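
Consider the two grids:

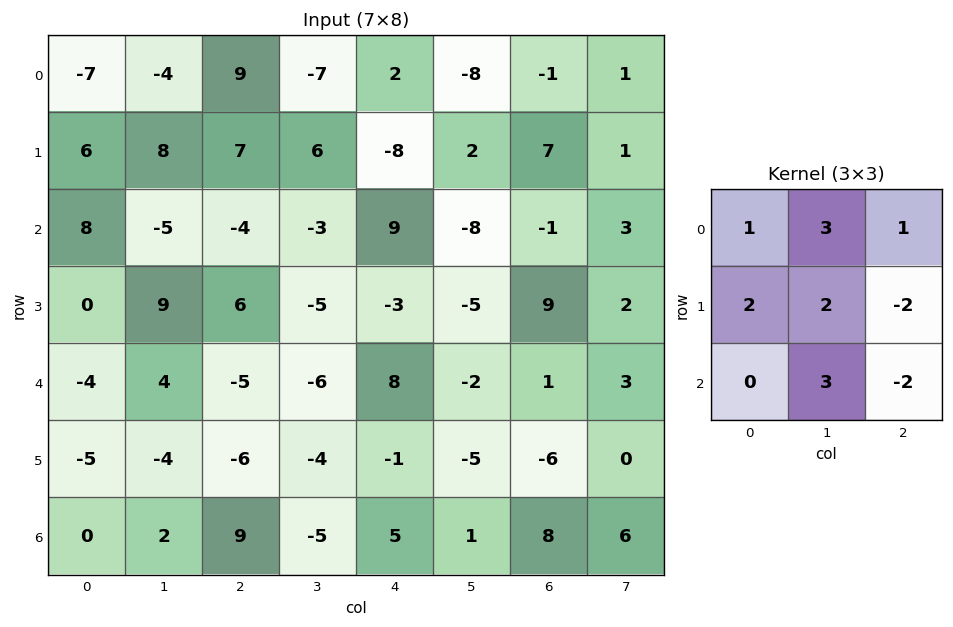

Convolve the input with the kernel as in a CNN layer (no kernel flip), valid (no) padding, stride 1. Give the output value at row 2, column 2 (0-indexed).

The receptive field on the input at this output position is [-4 -3 9 / 6 -5 -3 / -5 -6 8]. Elementwise product with the kernel and sum: -4·1 + -3·3 + 9·1 + 6·2 + -5·2 + -3·-2 + -6·3 + 8·-2.

-30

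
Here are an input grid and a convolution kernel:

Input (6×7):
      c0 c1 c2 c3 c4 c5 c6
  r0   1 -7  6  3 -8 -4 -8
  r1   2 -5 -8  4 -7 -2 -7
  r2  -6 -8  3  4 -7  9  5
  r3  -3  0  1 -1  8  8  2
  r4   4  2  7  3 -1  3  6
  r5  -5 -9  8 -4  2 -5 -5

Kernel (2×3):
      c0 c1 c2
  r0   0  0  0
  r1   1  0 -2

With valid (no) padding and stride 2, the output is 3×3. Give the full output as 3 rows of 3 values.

Output[0,0]: The receptive field on the input at this output position is [1 -7 6 / 2 -5 -8]. Elementwise product with the kernel and sum: 2·1 + -8·-2.

18 6 7
-5 -15 4
-21 4 12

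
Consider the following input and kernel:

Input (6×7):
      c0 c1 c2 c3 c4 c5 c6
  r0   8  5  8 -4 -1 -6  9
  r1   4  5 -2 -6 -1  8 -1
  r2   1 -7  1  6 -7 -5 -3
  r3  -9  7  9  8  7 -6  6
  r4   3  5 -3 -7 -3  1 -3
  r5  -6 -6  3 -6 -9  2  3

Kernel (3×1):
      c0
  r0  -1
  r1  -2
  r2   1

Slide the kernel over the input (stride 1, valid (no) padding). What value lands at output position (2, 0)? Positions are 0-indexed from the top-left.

The receptive field on the input at this output position is [1 / -9 / 3]. Elementwise product with the kernel and sum: 1·-1 + -9·-2 + 3·1.

20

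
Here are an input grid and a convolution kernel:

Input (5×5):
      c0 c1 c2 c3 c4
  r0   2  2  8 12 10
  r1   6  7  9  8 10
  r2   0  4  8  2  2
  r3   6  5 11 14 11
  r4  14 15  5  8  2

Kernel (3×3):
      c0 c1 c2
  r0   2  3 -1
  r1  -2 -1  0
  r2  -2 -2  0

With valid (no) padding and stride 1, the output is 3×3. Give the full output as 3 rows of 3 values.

-25 -31 -4
-2 -15 -36
-71 -31 -42

Output[0,0]: The receptive field on the input at this output position is [2 2 8 / 6 7 9 / 0 4 8]. Elementwise product with the kernel and sum: 2·2 + 2·3 + 8·-1 + 6·-2 + 7·-1 + 0·-2 + 4·-2.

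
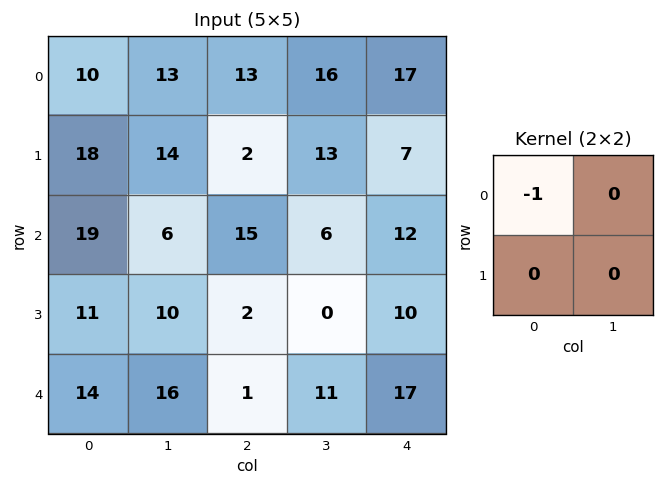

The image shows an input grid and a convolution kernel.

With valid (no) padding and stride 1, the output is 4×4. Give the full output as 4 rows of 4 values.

-10 -13 -13 -16
-18 -14 -2 -13
-19 -6 -15 -6
-11 -10 -2 0

Output[0,0]: The receptive field on the input at this output position is [10 13 / 18 14]. Elementwise product with the kernel and sum: 10·-1.
Output[0,1]: The receptive field on the input at this output position is [13 13 / 14 2]. Elementwise product with the kernel and sum: 13·-1.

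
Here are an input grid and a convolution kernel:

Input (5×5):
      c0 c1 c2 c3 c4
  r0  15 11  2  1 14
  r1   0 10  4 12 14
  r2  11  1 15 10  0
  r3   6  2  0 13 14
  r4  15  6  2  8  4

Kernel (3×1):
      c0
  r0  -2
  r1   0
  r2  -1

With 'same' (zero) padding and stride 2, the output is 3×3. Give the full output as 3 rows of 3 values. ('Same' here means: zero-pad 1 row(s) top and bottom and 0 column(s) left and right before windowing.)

Output[0,0]: The receptive field on the zero-padded input at this output position is [0 / 15 / 0]. Elementwise product with the kernel and sum: 0·-2 + 0·-1.

0 -4 -14
-6 -8 -42
-12 0 -28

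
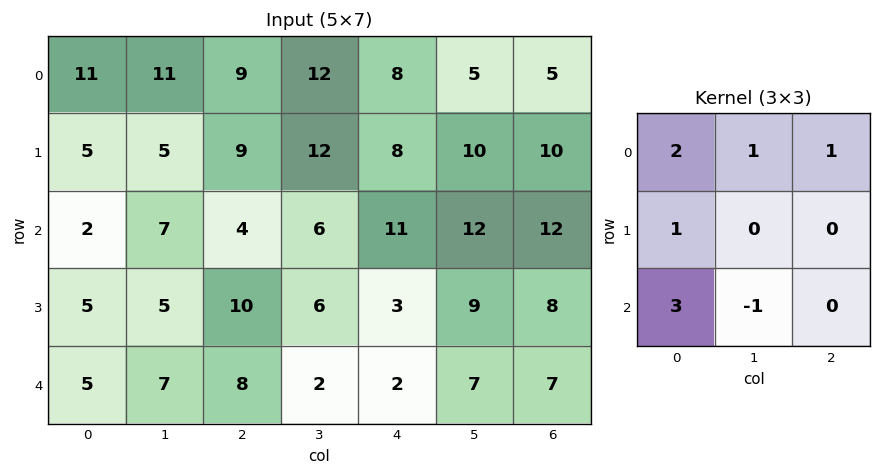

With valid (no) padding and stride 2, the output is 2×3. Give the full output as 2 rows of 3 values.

46 53 55
28 57 48

Output[0,0]: The receptive field on the input at this output position is [11 11 9 / 5 5 9 / 2 7 4]. Elementwise product with the kernel and sum: 11·2 + 11·1 + 9·1 + 5·1 + 2·3 + 7·-1.
Output[0,1]: The receptive field on the input at this output position is [9 12 8 / 9 12 8 / 4 6 11]. Elementwise product with the kernel and sum: 9·2 + 12·1 + 8·1 + 9·1 + 4·3 + 6·-1.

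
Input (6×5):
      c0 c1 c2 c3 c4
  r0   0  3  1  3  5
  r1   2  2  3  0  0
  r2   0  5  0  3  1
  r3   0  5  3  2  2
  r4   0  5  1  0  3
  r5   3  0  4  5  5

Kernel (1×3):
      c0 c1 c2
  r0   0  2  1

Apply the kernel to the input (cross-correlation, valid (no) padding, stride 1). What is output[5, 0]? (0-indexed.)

The receptive field on the input at this output position is [3 0 4]. Elementwise product with the kernel and sum: 0·2 + 4·1.

4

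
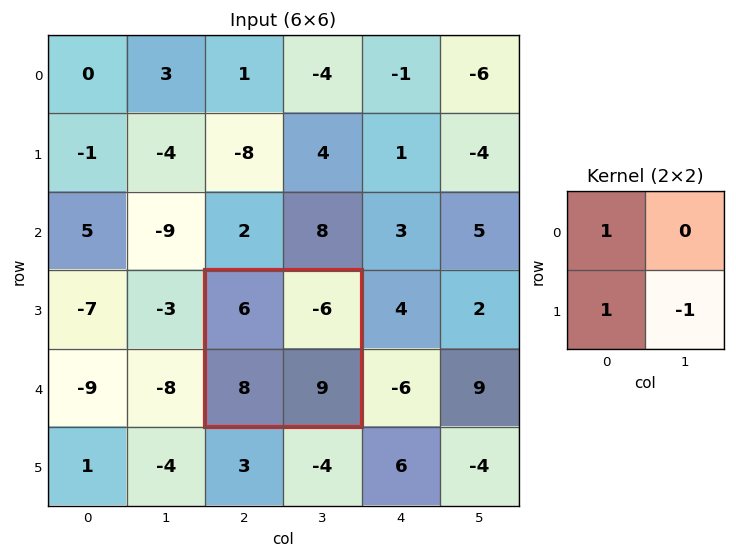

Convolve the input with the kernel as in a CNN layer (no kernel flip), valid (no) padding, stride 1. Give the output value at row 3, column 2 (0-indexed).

The receptive field on the input at this output position is [6 -6 / 8 9]. Elementwise product with the kernel and sum: 6·1 + 8·1 + 9·-1.

5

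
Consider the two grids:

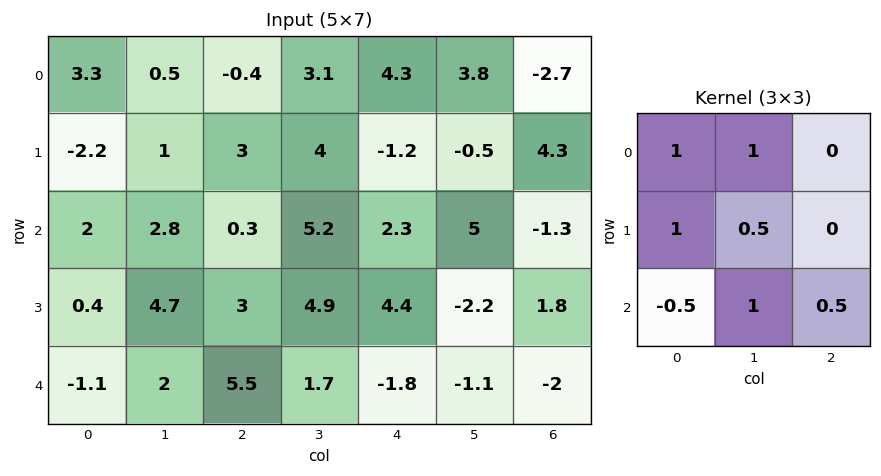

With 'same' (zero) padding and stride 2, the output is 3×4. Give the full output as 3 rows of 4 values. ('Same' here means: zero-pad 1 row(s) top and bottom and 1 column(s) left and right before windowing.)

-0.05 4.8 1.8 7
1.55 10.05 10 11.05
-0.15 12.45 10.1 -2.5

Output[0,0]: The receptive field on the zero-padded input at this output position is [0 0 0 / 0 3.3 0.5 / 0 -2.2 1]. Elementwise product with the kernel and sum: 0·1 + 0·1 + 0·1 + 3.3·0.5 + 0·-0.5 + -2.2·1 + 1·0.5.
Output[0,1]: The receptive field on the zero-padded input at this output position is [0 0 0 / 0.5 -0.4 3.1 / 1 3 4]. Elementwise product with the kernel and sum: 0·1 + 0·1 + 0.5·1 + -0.4·0.5 + 1·-0.5 + 3·1 + 4·0.5.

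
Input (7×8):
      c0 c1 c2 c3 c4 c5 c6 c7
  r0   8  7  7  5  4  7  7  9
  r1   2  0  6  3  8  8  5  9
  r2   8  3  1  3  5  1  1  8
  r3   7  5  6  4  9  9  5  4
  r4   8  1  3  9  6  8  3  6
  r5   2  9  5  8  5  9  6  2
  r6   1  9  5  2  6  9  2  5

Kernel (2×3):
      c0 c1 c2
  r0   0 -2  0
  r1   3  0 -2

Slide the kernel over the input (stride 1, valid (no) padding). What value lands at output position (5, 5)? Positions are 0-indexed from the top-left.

The receptive field on the input at this output position is [9 6 2 / 9 2 5]. Elementwise product with the kernel and sum: 6·-2 + 9·3 + 5·-2.

5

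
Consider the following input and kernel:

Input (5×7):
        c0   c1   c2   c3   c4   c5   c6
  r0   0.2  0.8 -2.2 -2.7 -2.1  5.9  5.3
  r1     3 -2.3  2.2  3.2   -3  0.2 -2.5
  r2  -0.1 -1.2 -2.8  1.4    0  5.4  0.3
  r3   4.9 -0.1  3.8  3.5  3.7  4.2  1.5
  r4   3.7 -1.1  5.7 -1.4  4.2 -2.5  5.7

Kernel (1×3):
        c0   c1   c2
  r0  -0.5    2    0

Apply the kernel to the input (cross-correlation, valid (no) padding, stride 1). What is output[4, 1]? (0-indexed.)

The receptive field on the input at this output position is [-1.1 5.7 -1.4]. Elementwise product with the kernel and sum: -1.1·-0.5 + 5.7·2.

11.95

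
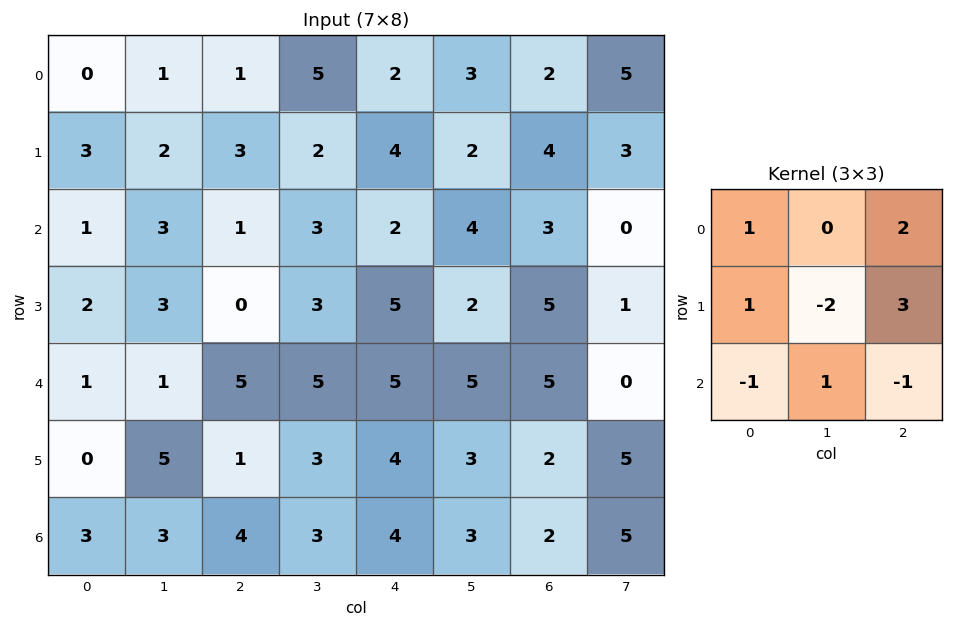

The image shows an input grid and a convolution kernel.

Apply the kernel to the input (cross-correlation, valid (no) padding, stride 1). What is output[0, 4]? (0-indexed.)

The receptive field on the input at this output position is [2 3 2 / 4 2 4 / 2 4 3]. Elementwise product with the kernel and sum: 2·1 + 2·2 + 4·1 + 2·-2 + 4·3 + 2·-1 + 4·1 + 3·-1.

17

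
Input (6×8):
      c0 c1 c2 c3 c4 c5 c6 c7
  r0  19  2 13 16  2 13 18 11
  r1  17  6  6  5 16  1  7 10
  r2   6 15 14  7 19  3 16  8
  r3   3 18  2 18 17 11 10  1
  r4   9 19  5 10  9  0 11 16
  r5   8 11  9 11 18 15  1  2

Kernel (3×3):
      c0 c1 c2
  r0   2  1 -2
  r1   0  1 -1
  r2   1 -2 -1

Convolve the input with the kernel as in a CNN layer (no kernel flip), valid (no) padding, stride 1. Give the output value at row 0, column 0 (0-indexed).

The receptive field on the input at this output position is [19 2 13 / 17 6 6 / 6 15 14]. Elementwise product with the kernel and sum: 19·2 + 2·1 + 13·-2 + 6·1 + 6·-1 + 6·1 + 15·-2 + 14·-1.

-24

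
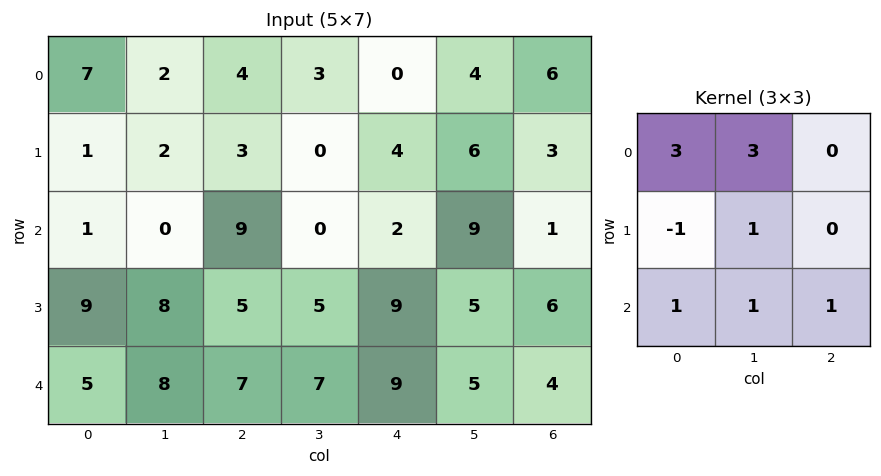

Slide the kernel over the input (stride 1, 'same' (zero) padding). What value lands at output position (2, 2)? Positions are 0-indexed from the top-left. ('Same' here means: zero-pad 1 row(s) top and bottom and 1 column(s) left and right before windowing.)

The receptive field on the zero-padded input at this output position is [2 3 0 / 0 9 0 / 8 5 5]. Elementwise product with the kernel and sum: 2·3 + 3·3 + 0·-1 + 9·1 + 8·1 + 5·1 + 5·1.

42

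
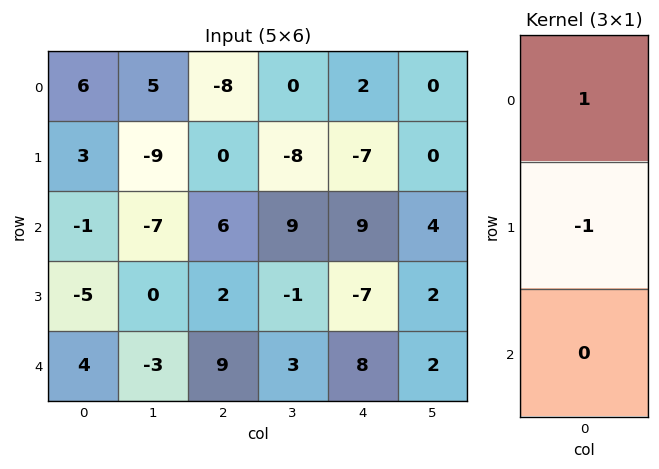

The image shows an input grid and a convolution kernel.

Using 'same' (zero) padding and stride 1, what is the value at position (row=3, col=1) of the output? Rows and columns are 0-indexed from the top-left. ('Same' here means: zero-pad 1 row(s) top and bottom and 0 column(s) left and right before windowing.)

-7

The receptive field on the zero-padded input at this output position is [-7 / 0 / -3]. Elementwise product with the kernel and sum: -7·1 + 0·-1.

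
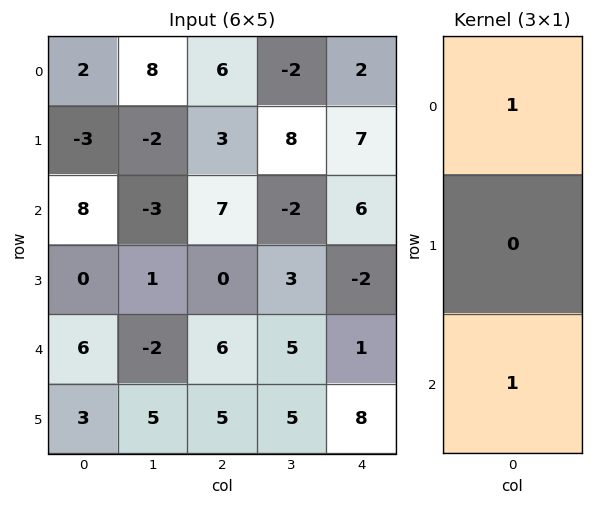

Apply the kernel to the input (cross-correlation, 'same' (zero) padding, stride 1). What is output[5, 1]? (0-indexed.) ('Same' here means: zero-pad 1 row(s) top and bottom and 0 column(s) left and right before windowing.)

-2

The receptive field on the zero-padded input at this output position is [-2 / 5 / 0]. Elementwise product with the kernel and sum: -2·1 + 0·1.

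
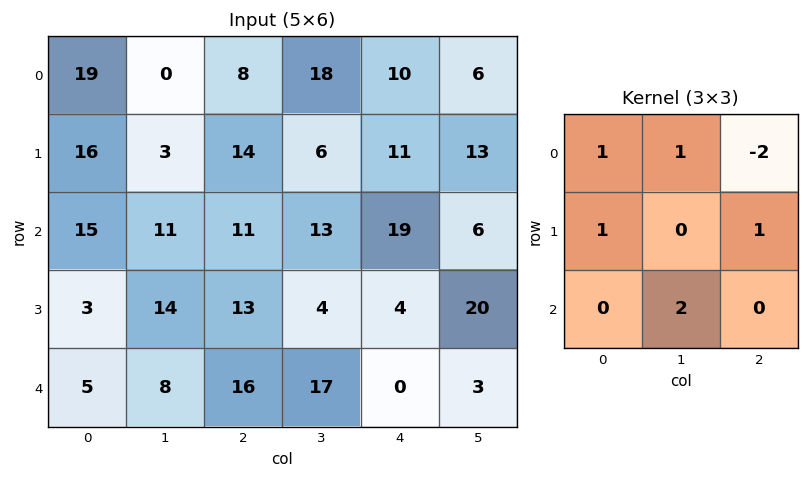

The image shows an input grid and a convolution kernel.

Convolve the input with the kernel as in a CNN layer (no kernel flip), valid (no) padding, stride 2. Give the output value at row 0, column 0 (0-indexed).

The receptive field on the input at this output position is [19 0 8 / 16 3 14 / 15 11 11]. Elementwise product with the kernel and sum: 19·1 + 0·1 + 8·-2 + 16·1 + 14·1 + 11·2.

55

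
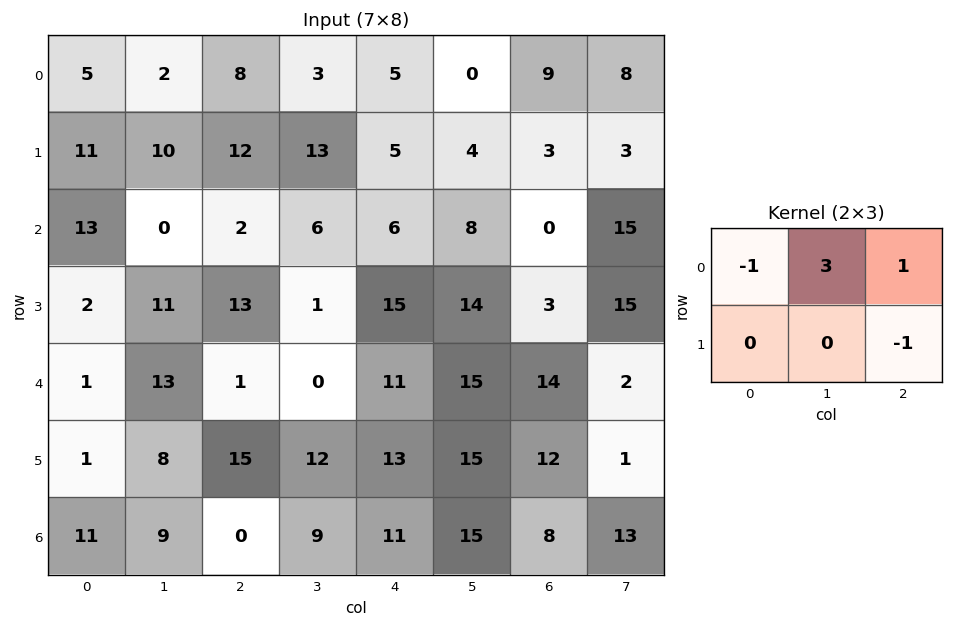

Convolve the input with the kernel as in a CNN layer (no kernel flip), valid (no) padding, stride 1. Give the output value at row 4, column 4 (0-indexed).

The receptive field on the input at this output position is [11 15 14 / 13 15 12]. Elementwise product with the kernel and sum: 11·-1 + 15·3 + 14·1 + 12·-1.

36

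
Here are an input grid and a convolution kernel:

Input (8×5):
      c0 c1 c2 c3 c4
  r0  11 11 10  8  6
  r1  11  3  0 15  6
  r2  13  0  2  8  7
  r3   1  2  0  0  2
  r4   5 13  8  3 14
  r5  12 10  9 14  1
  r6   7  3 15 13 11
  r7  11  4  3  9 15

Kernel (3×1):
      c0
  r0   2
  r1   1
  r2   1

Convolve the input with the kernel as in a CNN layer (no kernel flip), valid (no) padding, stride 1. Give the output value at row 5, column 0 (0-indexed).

The receptive field on the input at this output position is [12 / 7 / 11]. Elementwise product with the kernel and sum: 12·2 + 7·1 + 11·1.

42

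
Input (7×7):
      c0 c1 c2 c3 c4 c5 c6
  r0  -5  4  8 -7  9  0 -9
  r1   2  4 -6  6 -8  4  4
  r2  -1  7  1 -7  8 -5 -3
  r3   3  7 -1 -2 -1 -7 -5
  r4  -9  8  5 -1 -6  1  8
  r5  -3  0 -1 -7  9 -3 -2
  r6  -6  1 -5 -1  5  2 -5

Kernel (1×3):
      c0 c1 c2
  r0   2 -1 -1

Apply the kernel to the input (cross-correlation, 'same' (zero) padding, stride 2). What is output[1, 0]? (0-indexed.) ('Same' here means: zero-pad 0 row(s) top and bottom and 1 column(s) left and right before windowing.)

The receptive field on the zero-padded input at this output position is [0 -1 7]. Elementwise product with the kernel and sum: 0·2 + -1·-1 + 7·-1.

-6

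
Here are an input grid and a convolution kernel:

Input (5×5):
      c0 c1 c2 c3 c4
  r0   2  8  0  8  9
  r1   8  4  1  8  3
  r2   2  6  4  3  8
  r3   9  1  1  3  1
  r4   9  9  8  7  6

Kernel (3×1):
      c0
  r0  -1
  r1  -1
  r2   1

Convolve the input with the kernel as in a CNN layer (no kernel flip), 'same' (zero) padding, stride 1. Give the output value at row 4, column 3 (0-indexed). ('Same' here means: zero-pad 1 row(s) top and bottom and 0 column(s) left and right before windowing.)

-10

The receptive field on the zero-padded input at this output position is [3 / 7 / 0]. Elementwise product with the kernel and sum: 3·-1 + 7·-1 + 0·1.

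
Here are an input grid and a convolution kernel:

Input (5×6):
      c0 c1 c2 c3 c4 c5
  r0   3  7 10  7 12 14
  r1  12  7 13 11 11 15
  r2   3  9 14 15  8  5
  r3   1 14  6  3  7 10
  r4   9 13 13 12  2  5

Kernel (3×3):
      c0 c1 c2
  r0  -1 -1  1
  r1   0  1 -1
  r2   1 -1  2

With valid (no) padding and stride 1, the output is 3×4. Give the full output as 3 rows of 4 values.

16 17 10 8
-12 4 11 12
32 19 -20 -1

Output[0,0]: The receptive field on the input at this output position is [3 7 10 / 12 7 13 / 3 9 14]. Elementwise product with the kernel and sum: 3·-1 + 7·-1 + 10·1 + 7·1 + 13·-1 + 3·1 + 9·-1 + 14·2.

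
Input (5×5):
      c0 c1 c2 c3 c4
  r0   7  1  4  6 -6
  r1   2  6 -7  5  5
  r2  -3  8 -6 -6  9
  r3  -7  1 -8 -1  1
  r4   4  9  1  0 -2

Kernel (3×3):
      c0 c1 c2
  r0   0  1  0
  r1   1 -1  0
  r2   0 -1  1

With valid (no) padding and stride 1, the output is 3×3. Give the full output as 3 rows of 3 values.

Output[0,0]: The receptive field on the input at this output position is [7 1 4 / 2 6 -7 / -3 8 -6]. Elementwise product with the kernel and sum: 1·1 + 2·1 + 6·-1 + 8·-1 + -6·1.

-17 17 9
-14 14 7
-8 2 -15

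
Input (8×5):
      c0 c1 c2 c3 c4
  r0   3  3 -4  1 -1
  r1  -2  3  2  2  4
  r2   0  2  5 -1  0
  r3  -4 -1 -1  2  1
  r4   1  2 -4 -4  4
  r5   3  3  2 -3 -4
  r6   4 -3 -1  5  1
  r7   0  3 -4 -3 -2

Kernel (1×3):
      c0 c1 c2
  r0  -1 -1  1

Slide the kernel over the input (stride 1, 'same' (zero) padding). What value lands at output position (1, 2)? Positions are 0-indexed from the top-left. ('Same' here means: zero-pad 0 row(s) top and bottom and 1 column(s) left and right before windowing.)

The receptive field on the zero-padded input at this output position is [3 2 2]. Elementwise product with the kernel and sum: 3·-1 + 2·-1 + 2·1.

-3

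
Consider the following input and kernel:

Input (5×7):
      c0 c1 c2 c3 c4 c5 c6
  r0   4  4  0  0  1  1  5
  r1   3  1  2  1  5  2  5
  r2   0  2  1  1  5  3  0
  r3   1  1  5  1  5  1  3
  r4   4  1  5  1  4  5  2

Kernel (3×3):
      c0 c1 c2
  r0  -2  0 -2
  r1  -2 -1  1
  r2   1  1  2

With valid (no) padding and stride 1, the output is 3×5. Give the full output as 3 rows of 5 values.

Output[0,0]: The receptive field on the input at this output position is [4 4 0 / 3 1 2 / 0 2 1]. Elementwise product with the kernel and sum: 4·-2 + 0·-2 + 3·-2 + 1·-1 + 2·1 + 0·1 + 2·1 + 1·2.

-9 -6 10 5 -11
1 0 4 -2 -21
15 -4 -4 1 -5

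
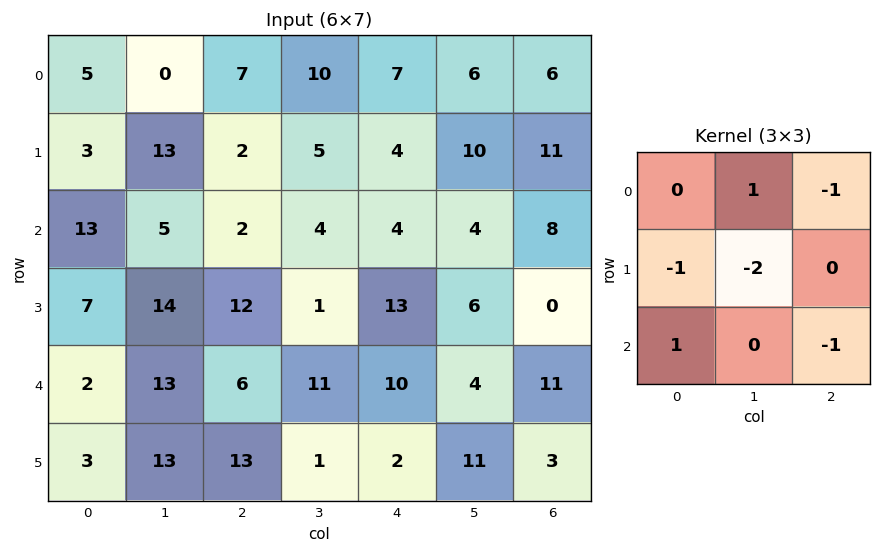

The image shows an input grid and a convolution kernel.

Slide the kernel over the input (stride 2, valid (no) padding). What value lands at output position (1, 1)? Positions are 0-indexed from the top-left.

-18

The receptive field on the input at this output position is [2 4 4 / 12 1 13 / 6 11 10]. Elementwise product with the kernel and sum: 4·1 + 4·-1 + 12·-1 + 1·-2 + 6·1 + 10·-1.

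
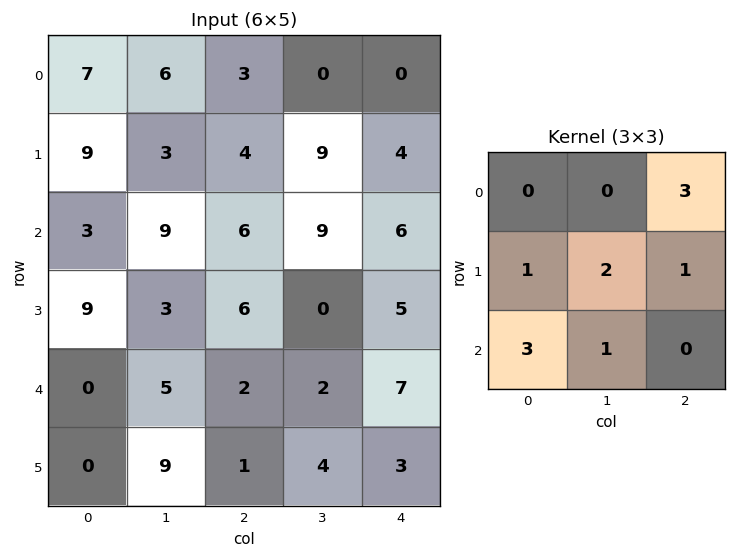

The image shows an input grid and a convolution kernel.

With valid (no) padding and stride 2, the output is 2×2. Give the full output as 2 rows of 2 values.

46 53
44 37

Output[0,0]: The receptive field on the input at this output position is [7 6 3 / 9 3 4 / 3 9 6]. Elementwise product with the kernel and sum: 3·3 + 9·1 + 3·2 + 4·1 + 3·3 + 9·1.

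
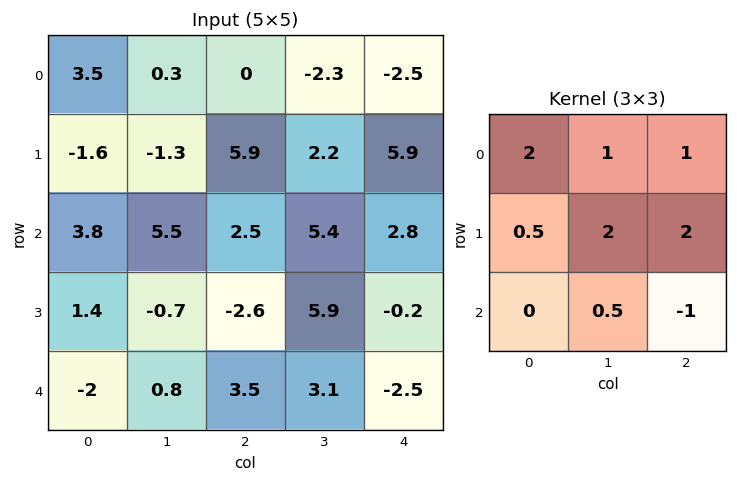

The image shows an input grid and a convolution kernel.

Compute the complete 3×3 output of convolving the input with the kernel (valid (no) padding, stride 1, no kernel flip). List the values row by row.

Output[0,0]: The receptive field on the input at this output position is [3.5 0.3 0 / -1.6 -1.3 5.9 / 3.8 5.5 2.5]. Elementwise product with the kernel and sum: 3.5·2 + 0.3·1 + 0·1 + -1.6·0.5 + -1.3·2 + 5.9·2 + 5.5·0.5 + 2.5·-1.
Output[0,1]: The receptive field on the input at this output position is [0.3 0 -2.3 / -1.3 5.9 2.2 / 5.5 2.5 5.4]. Elementwise product with the kernel and sum: 0.3·2 + 0·1 + -2.3·1 + -1.3·0.5 + 5.9·2 + 2.2·2 + 2.5·0.5 + 5.4·-1.

15.95 9.7 14.25
21.55 16.85 40.7
6.6 23.8 27.35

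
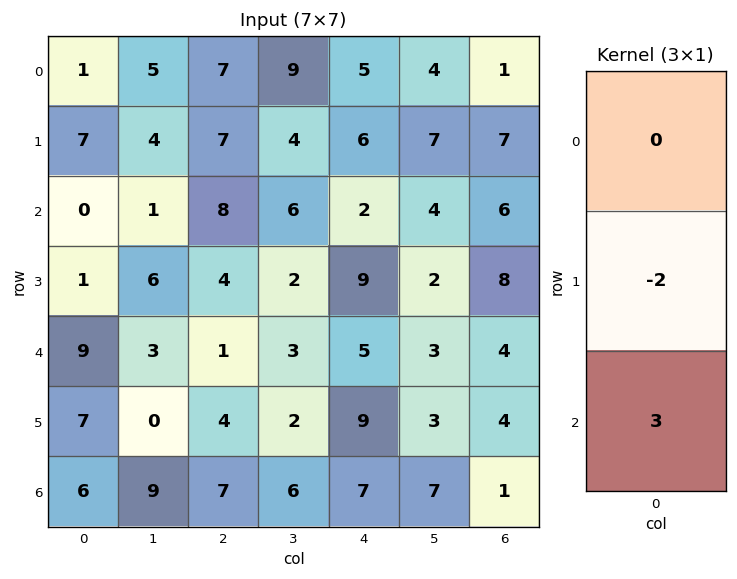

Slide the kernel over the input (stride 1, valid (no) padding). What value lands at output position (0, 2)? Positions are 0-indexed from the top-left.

The receptive field on the input at this output position is [7 / 7 / 8]. Elementwise product with the kernel and sum: 7·-2 + 8·3.

10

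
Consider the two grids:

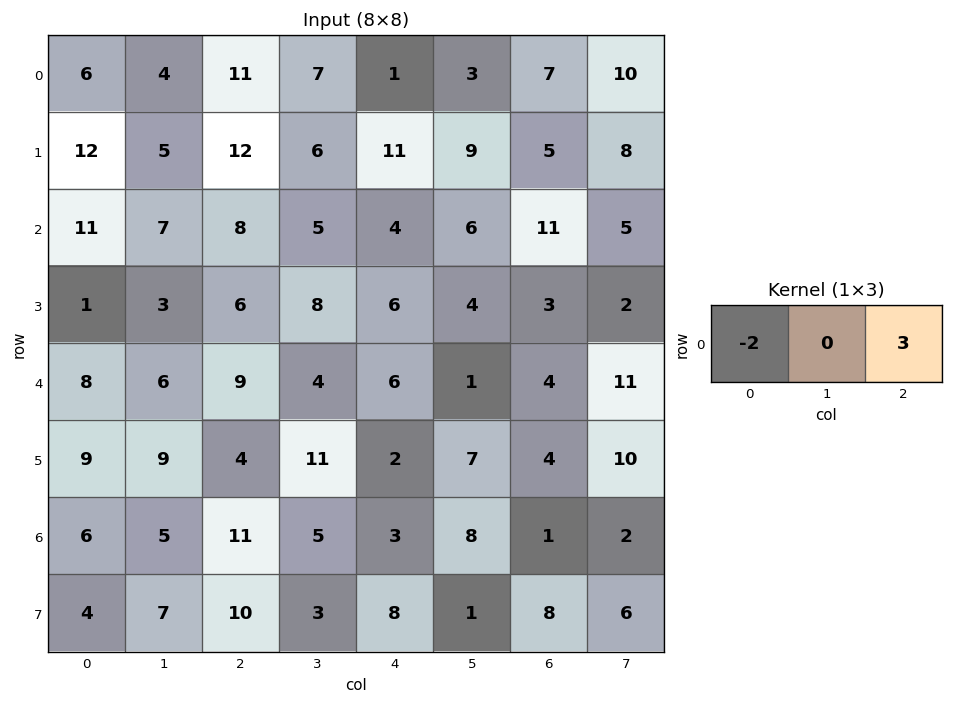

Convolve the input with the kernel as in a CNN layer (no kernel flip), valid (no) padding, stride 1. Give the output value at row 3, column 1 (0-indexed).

The receptive field on the input at this output position is [3 6 8]. Elementwise product with the kernel and sum: 3·-2 + 8·3.

18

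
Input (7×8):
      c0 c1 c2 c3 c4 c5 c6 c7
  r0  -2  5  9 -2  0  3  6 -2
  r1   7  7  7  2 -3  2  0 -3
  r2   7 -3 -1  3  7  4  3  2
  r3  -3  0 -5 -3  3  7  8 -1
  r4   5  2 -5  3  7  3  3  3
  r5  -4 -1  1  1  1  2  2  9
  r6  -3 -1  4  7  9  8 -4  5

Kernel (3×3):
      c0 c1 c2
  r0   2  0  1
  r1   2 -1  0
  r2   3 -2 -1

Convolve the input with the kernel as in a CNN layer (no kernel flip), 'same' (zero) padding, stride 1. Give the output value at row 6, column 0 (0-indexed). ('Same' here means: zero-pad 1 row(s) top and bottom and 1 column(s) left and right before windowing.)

2

The receptive field on the zero-padded input at this output position is [0 -4 -1 / 0 -3 -1 / 0 0 0]. Elementwise product with the kernel and sum: 0·2 + -1·1 + 0·2 + -3·-1 + 0·3 + 0·-2 + 0·-1.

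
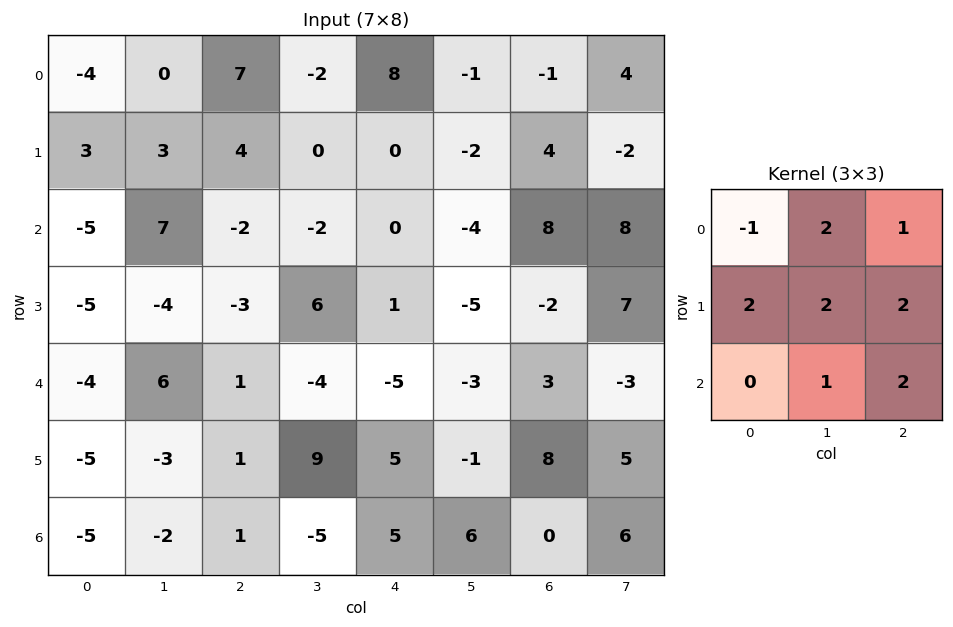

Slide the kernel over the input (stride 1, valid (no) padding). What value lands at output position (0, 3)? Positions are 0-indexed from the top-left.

5

The receptive field on the input at this output position is [-2 8 -1 / 0 0 -2 / -2 0 -4]. Elementwise product with the kernel and sum: -2·-1 + 8·2 + -1·1 + 0·2 + 0·2 + -2·2 + 0·1 + -4·2.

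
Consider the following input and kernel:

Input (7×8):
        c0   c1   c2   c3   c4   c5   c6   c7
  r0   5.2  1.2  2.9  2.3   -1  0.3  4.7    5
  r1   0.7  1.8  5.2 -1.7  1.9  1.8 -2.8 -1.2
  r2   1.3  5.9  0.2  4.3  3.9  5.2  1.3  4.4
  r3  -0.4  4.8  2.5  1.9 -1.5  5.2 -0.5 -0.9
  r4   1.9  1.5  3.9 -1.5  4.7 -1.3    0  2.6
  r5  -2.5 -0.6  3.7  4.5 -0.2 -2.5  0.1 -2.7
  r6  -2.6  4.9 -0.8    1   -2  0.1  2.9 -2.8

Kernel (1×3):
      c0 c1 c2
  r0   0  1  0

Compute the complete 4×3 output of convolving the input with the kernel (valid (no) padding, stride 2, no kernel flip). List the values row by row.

1.2 2.3 0.3
5.9 4.3 5.2
1.5 -1.5 -1.3
4.9 1 0.1

Output[0,0]: The receptive field on the input at this output position is [5.2 1.2 2.9]. Elementwise product with the kernel and sum: 1.2·1.
Output[0,1]: The receptive field on the input at this output position is [2.9 2.3 -1]. Elementwise product with the kernel and sum: 2.3·1.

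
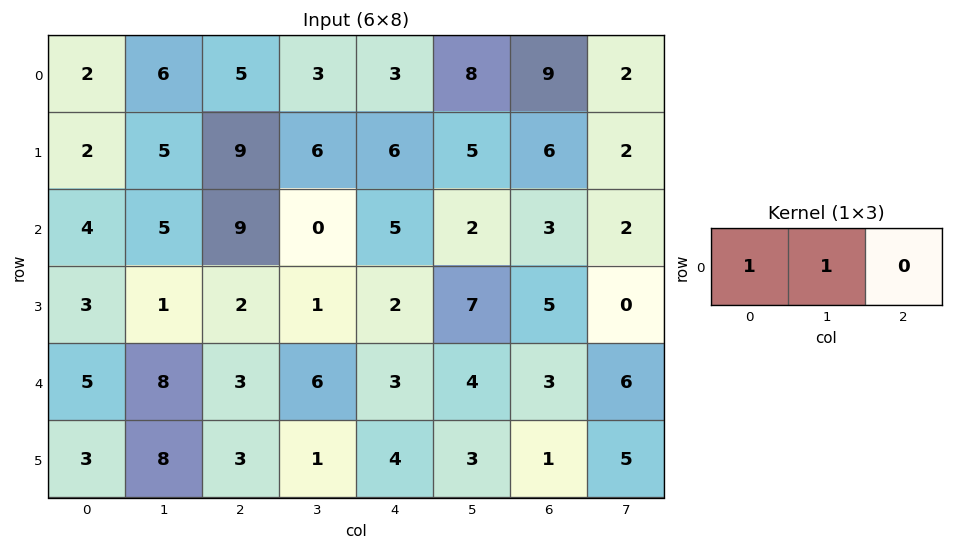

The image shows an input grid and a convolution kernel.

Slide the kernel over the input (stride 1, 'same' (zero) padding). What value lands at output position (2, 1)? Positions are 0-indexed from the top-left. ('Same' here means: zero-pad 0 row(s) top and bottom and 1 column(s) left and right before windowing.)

9

The receptive field on the zero-padded input at this output position is [4 5 9]. Elementwise product with the kernel and sum: 4·1 + 5·1.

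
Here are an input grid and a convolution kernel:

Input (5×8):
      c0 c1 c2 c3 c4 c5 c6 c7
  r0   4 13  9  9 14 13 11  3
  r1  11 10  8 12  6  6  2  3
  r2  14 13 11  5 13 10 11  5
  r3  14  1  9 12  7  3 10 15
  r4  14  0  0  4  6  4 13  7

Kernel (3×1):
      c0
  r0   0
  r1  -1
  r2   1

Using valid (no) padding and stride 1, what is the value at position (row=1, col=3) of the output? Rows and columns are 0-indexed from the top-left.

The receptive field on the input at this output position is [12 / 5 / 12]. Elementwise product with the kernel and sum: 5·-1 + 12·1.

7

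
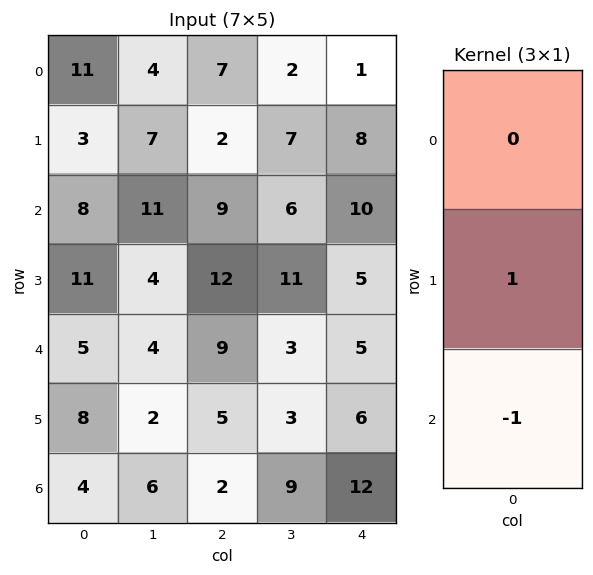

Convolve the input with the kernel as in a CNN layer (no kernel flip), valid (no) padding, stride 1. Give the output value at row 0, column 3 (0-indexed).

1

The receptive field on the input at this output position is [2 / 7 / 6]. Elementwise product with the kernel and sum: 7·1 + 6·-1.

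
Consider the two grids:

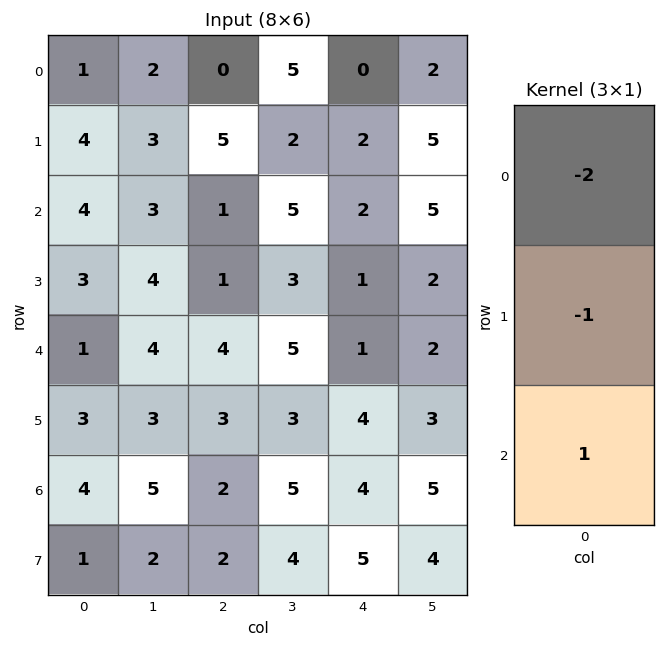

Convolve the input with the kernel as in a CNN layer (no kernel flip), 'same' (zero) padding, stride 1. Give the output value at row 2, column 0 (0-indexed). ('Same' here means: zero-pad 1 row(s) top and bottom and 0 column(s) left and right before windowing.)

-9

The receptive field on the zero-padded input at this output position is [4 / 4 / 3]. Elementwise product with the kernel and sum: 4·-2 + 4·-1 + 3·1.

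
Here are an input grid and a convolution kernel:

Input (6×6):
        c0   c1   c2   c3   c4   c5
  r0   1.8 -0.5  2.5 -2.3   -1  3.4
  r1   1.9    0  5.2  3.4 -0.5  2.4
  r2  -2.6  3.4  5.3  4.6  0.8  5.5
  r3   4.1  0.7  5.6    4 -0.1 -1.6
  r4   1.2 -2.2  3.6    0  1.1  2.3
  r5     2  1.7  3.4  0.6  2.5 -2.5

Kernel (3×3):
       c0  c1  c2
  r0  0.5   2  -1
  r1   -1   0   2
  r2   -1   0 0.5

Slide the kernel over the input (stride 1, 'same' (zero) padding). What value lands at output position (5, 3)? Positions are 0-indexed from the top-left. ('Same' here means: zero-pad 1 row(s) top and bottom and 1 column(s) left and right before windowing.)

2.3

The receptive field on the zero-padded input at this output position is [3.6 0 1.1 / 3.4 0.6 2.5 / 0 0 0]. Elementwise product with the kernel and sum: 3.6·0.5 + 0·2 + 1.1·-1 + 3.4·-1 + 2.5·2 + 0·-1 + 0·0.5.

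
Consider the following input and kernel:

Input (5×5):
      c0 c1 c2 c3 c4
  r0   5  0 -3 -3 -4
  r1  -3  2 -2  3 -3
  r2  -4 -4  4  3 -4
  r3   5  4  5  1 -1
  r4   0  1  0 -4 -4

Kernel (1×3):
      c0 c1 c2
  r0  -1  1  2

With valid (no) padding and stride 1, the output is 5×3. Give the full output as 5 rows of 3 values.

-11 -9 -8
1 2 -1
8 14 -9
9 3 -6
1 -9 -12

Output[0,0]: The receptive field on the input at this output position is [5 0 -3]. Elementwise product with the kernel and sum: 5·-1 + 0·1 + -3·2.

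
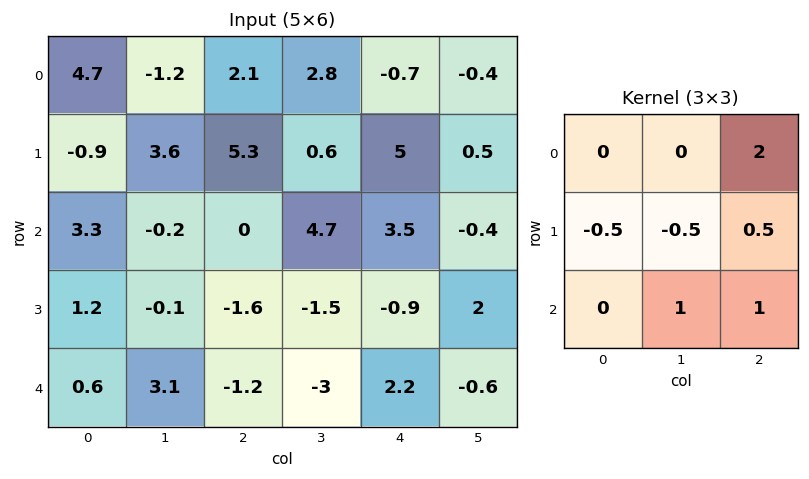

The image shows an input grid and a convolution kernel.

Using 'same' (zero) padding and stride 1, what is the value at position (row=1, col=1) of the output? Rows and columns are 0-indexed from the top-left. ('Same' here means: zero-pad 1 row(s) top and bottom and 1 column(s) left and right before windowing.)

The receptive field on the zero-padded input at this output position is [4.7 -1.2 2.1 / -0.9 3.6 5.3 / 3.3 -0.2 0]. Elementwise product with the kernel and sum: 2.1·2 + -0.9·-0.5 + 3.6·-0.5 + 5.3·0.5 + -0.2·1 + 0·1.

5.3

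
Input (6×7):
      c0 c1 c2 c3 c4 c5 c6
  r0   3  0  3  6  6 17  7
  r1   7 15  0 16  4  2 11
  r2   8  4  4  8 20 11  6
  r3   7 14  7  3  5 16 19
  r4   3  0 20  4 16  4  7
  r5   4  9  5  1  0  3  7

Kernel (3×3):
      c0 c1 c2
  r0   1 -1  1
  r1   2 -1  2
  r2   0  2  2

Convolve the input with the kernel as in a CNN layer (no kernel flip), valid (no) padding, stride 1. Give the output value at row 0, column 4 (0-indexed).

The receptive field on the input at this output position is [6 17 7 / 4 2 11 / 20 11 6]. Elementwise product with the kernel and sum: 6·1 + 17·-1 + 7·1 + 4·2 + 2·-1 + 11·2 + 11·2 + 6·2.

58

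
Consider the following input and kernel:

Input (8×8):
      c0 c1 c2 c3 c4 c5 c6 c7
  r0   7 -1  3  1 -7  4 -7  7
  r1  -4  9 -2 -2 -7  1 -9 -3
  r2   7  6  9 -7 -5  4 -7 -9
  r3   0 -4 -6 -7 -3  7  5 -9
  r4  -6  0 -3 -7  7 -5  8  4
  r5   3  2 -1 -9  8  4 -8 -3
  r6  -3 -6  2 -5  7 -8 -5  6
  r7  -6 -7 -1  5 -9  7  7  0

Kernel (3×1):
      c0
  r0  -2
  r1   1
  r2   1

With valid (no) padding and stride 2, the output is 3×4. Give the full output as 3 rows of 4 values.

-11 1 2 -2
-20 -27 14 27
12 7 1 -29

Output[0,0]: The receptive field on the input at this output position is [7 / -4 / 7]. Elementwise product with the kernel and sum: 7·-2 + -4·1 + 7·1.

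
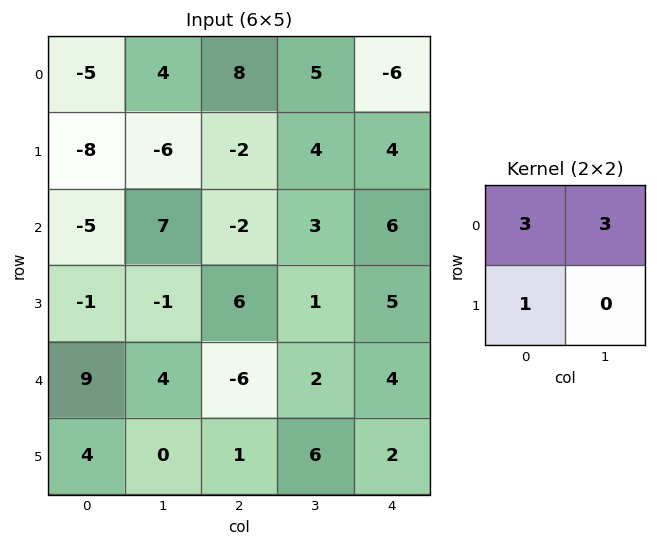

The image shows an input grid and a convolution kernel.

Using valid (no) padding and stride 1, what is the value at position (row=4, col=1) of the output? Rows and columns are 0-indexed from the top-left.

The receptive field on the input at this output position is [4 -6 / 0 1]. Elementwise product with the kernel and sum: 4·3 + -6·3 + 0·1.

-6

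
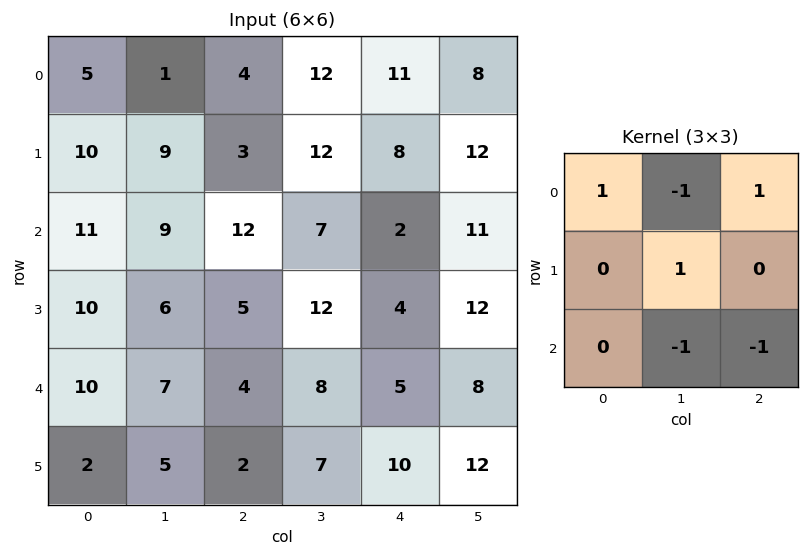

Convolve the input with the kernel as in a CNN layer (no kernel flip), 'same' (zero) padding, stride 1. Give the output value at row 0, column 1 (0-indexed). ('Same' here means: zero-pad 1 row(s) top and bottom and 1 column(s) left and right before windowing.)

The receptive field on the zero-padded input at this output position is [0 0 0 / 5 1 4 / 10 9 3]. Elementwise product with the kernel and sum: 0·1 + 0·-1 + 0·1 + 1·1 + 9·-1 + 3·-1.

-11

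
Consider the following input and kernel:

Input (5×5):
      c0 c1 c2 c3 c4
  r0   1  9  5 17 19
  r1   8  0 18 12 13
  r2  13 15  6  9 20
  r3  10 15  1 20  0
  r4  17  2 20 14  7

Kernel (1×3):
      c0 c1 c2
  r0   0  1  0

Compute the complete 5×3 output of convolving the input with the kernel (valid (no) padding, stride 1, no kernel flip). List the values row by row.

Output[0,0]: The receptive field on the input at this output position is [1 9 5]. Elementwise product with the kernel and sum: 9·1.
Output[0,1]: The receptive field on the input at this output position is [9 5 17]. Elementwise product with the kernel and sum: 5·1.

9 5 17
0 18 12
15 6 9
15 1 20
2 20 14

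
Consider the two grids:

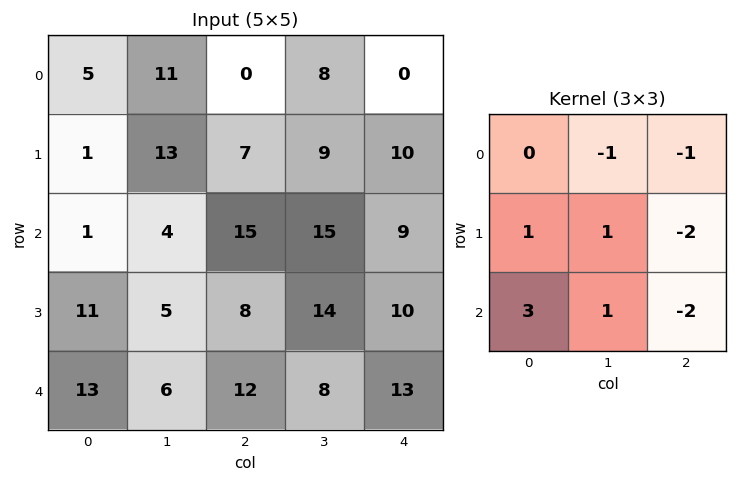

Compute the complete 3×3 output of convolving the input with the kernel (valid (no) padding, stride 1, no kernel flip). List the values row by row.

Output[0,0]: The receptive field on the input at this output position is [5 11 0 / 1 13 7 / 1 4 15]. Elementwise product with the kernel and sum: 11·-1 + 0·-1 + 1·1 + 13·1 + 7·-2 + 1·3 + 4·1 + 15·-2.

-34 -9 30
-23 -32 11
2 -31 -4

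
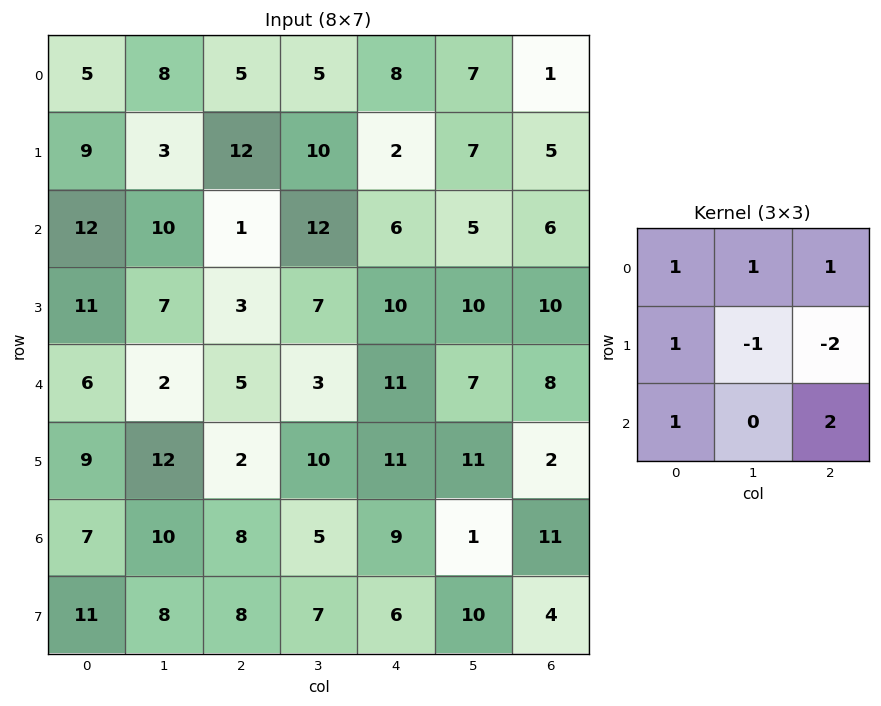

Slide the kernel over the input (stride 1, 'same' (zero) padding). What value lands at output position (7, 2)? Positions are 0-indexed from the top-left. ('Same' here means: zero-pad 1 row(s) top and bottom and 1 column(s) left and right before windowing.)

9

The receptive field on the zero-padded input at this output position is [10 8 5 / 8 8 7 / 0 0 0]. Elementwise product with the kernel and sum: 10·1 + 8·1 + 5·1 + 8·1 + 8·-1 + 7·-2 + 0·1 + 0·2.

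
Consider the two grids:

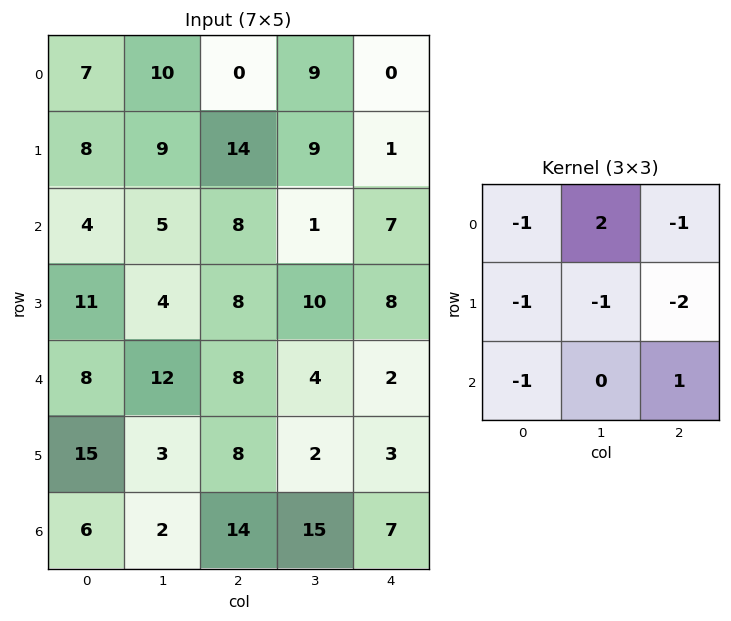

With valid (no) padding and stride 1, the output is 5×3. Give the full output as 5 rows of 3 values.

-28 -64 -8
-32 1 -20
-33 -30 -53
-54 -27 -17
-18 -2 -25

Output[0,0]: The receptive field on the input at this output position is [7 10 0 / 8 9 14 / 4 5 8]. Elementwise product with the kernel and sum: 7·-1 + 10·2 + 0·-1 + 8·-1 + 9·-1 + 14·-2 + 4·-1 + 8·1.
Output[0,1]: The receptive field on the input at this output position is [10 0 9 / 9 14 9 / 5 8 1]. Elementwise product with the kernel and sum: 10·-1 + 0·2 + 9·-1 + 9·-1 + 14·-1 + 9·-2 + 5·-1 + 1·1.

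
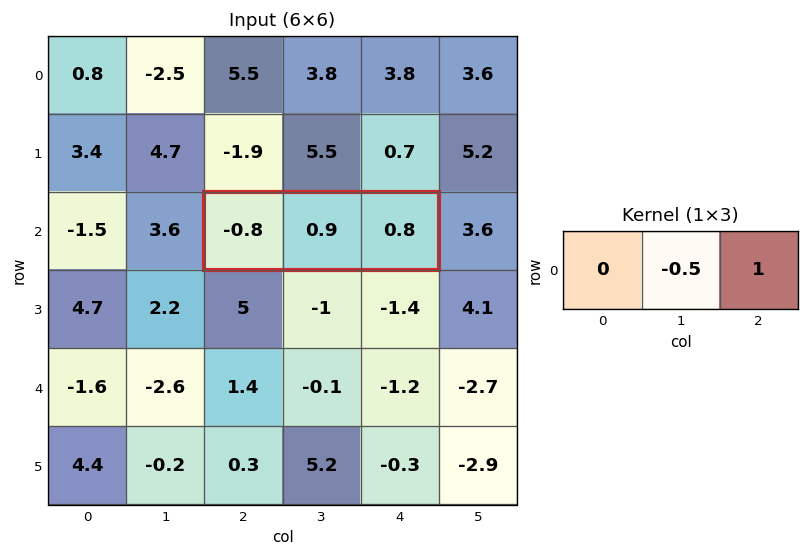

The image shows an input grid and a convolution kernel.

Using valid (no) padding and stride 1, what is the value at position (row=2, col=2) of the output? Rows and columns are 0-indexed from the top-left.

The receptive field on the input at this output position is [-0.8 0.9 0.8]. Elementwise product with the kernel and sum: 0.9·-0.5 + 0.8·1.

0.35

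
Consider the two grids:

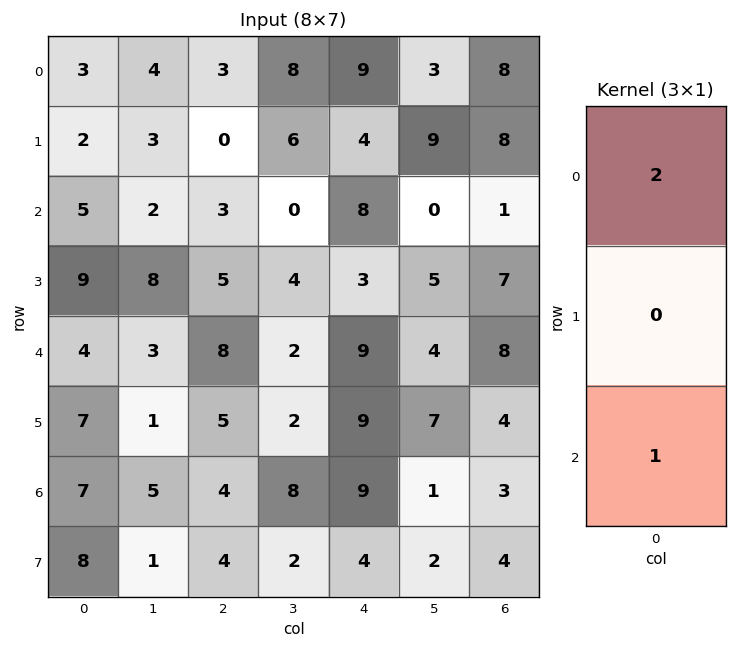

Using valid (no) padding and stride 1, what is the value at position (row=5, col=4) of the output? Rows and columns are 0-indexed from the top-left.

22

The receptive field on the input at this output position is [9 / 9 / 4]. Elementwise product with the kernel and sum: 9·2 + 4·1.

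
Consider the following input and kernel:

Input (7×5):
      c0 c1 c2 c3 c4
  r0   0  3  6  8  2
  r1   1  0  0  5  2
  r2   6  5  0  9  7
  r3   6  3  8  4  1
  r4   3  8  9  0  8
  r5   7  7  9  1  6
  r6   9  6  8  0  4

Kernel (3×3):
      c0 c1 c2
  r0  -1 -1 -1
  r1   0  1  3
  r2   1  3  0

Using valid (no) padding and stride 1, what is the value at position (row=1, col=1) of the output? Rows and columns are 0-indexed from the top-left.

The receptive field on the input at this output position is [0 0 5 / 5 0 9 / 3 8 4]. Elementwise product with the kernel and sum: 0·-1 + 0·-1 + 5·-1 + 0·1 + 9·3 + 3·1 + 8·3.

49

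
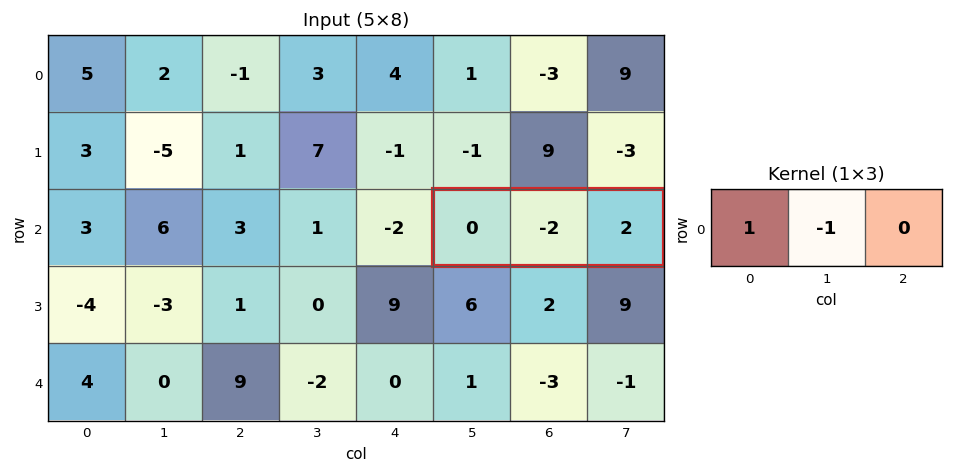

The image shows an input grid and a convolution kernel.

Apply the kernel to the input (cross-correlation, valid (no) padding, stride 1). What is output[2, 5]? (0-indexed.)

2

The receptive field on the input at this output position is [0 -2 2]. Elementwise product with the kernel and sum: 0·1 + -2·-1.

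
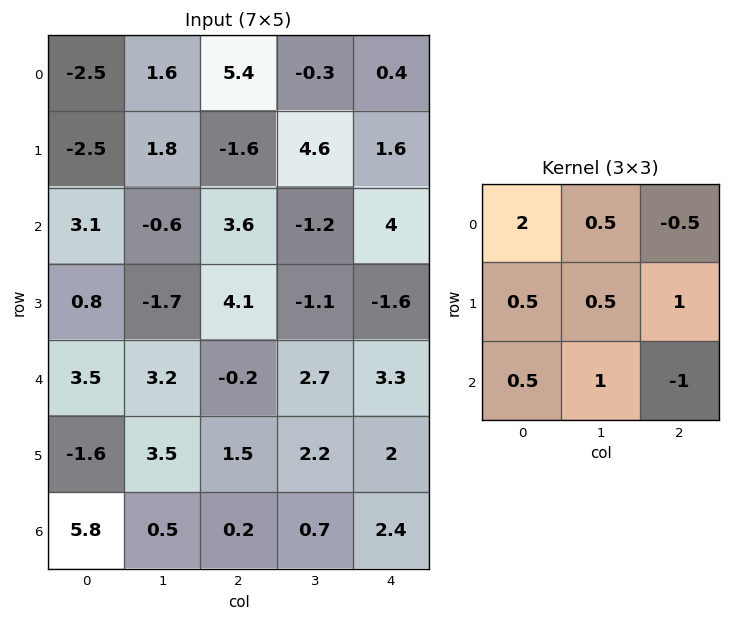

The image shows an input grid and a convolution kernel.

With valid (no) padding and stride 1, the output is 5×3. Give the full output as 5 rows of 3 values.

-11.5 15.25 10.15
-3.85 5.15 6.05
12.9 -0 3.8
3.05 4.45 13.95
14.35 9.4 1.55

Output[0,0]: The receptive field on the input at this output position is [-2.5 1.6 5.4 / -2.5 1.8 -1.6 / 3.1 -0.6 3.6]. Elementwise product with the kernel and sum: -2.5·2 + 1.6·0.5 + 5.4·-0.5 + -2.5·0.5 + 1.8·0.5 + -1.6·1 + 3.1·0.5 + -0.6·1 + 3.6·-1.
Output[0,1]: The receptive field on the input at this output position is [1.6 5.4 -0.3 / 1.8 -1.6 4.6 / -0.6 3.6 -1.2]. Elementwise product with the kernel and sum: 1.6·2 + 5.4·0.5 + -0.3·-0.5 + 1.8·0.5 + -1.6·0.5 + 4.6·1 + -0.6·0.5 + 3.6·1 + -1.2·-1.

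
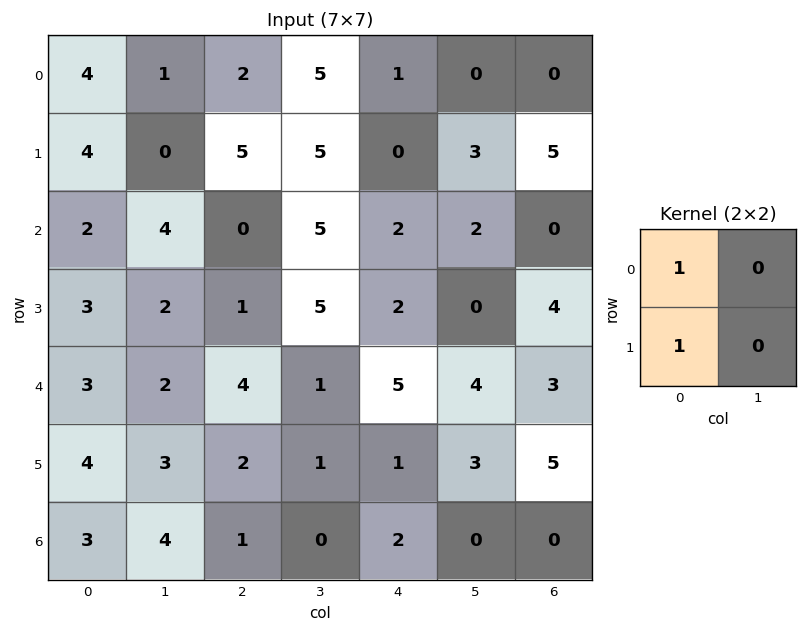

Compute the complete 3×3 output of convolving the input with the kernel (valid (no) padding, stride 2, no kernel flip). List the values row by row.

Output[0,0]: The receptive field on the input at this output position is [4 1 / 4 0]. Elementwise product with the kernel and sum: 4·1 + 4·1.
Output[0,1]: The receptive field on the input at this output position is [2 5 / 5 5]. Elementwise product with the kernel and sum: 2·1 + 5·1.

8 7 1
5 1 4
7 6 6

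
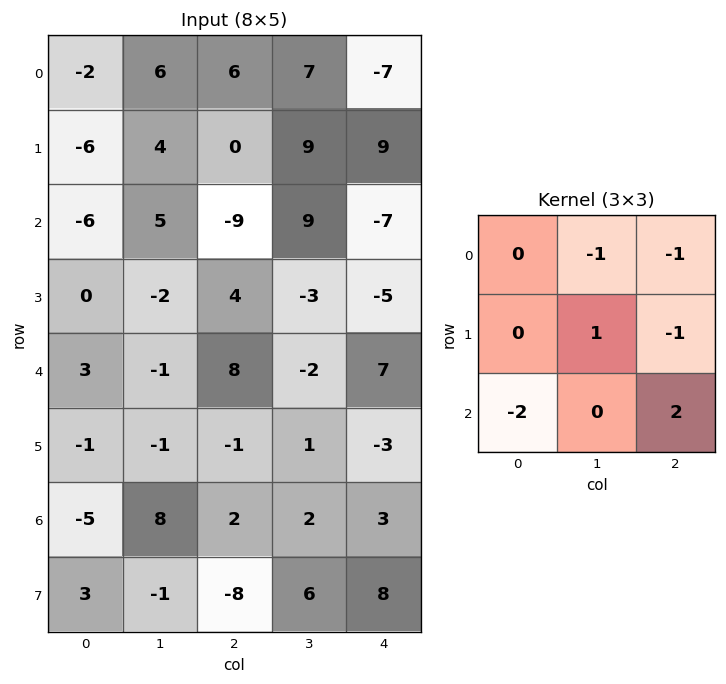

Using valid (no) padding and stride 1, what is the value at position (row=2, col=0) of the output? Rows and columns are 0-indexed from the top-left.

The receptive field on the input at this output position is [-6 5 -9 / 0 -2 4 / 3 -1 8]. Elementwise product with the kernel and sum: 5·-1 + -9·-1 + -2·1 + 4·-1 + 3·-2 + 8·2.

8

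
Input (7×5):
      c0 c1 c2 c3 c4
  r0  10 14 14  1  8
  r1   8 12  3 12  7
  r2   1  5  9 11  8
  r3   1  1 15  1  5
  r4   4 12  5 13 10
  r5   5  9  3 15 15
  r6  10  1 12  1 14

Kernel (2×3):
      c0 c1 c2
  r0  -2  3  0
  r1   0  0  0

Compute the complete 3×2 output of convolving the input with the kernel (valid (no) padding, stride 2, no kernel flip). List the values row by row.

Output[0,0]: The receptive field on the input at this output position is [10 14 14 / 8 12 3]. Elementwise product with the kernel and sum: 10·-2 + 14·3.
Output[0,1]: The receptive field on the input at this output position is [14 1 8 / 3 12 7]. Elementwise product with the kernel and sum: 14·-2 + 1·3.

22 -25
13 15
28 29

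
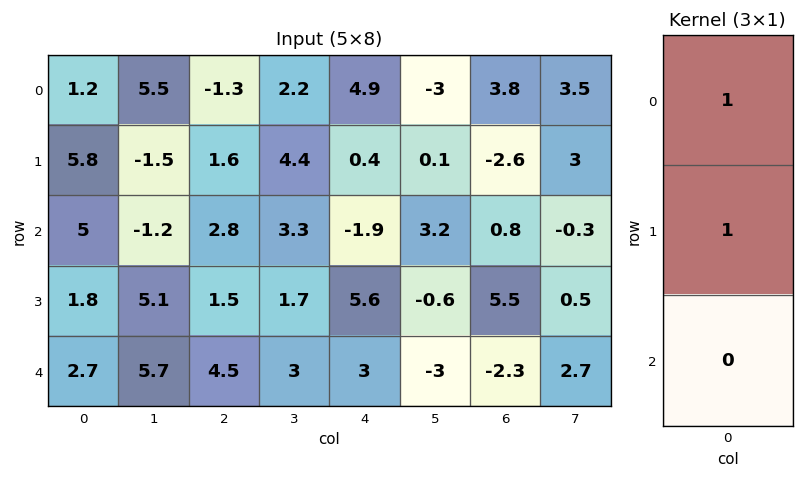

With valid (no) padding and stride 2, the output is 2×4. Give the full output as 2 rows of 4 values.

7 0.3 5.3 1.2
6.8 4.3 3.7 6.3

Output[0,0]: The receptive field on the input at this output position is [1.2 / 5.8 / 5]. Elementwise product with the kernel and sum: 1.2·1 + 5.8·1.
Output[0,1]: The receptive field on the input at this output position is [-1.3 / 1.6 / 2.8]. Elementwise product with the kernel and sum: -1.3·1 + 1.6·1.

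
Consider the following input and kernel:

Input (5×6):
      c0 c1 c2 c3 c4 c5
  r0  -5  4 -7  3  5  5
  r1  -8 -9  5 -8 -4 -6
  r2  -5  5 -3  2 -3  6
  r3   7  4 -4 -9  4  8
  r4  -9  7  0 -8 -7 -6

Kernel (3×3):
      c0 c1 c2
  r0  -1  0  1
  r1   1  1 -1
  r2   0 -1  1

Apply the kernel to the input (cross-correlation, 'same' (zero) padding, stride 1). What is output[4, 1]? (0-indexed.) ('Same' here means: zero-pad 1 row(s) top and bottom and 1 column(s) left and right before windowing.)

The receptive field on the zero-padded input at this output position is [7 4 -4 / -9 7 0 / 0 0 0]. Elementwise product with the kernel and sum: 7·-1 + -4·1 + -9·1 + 7·1 + 0·-1 + 0·-1 + 0·1.

-13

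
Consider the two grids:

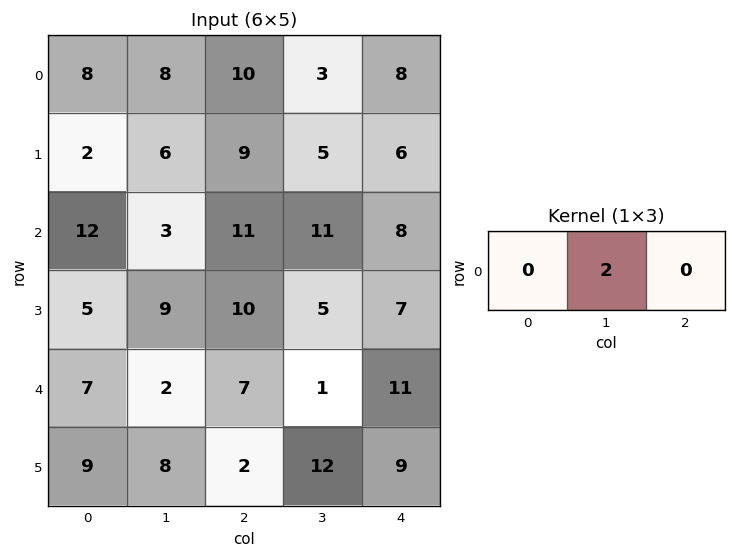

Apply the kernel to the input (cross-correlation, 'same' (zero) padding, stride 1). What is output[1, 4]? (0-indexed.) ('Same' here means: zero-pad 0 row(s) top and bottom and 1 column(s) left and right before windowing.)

The receptive field on the zero-padded input at this output position is [5 6 0]. Elementwise product with the kernel and sum: 6·2.

12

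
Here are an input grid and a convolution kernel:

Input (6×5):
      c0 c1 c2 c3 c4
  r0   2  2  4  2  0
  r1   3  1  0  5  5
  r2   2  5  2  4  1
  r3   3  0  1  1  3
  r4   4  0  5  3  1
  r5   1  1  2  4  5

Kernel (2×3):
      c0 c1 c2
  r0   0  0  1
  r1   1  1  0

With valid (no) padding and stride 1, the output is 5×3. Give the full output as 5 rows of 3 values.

Output[0,0]: The receptive field on the input at this output position is [2 2 4 / 3 1 0]. Elementwise product with the kernel and sum: 4·1 + 3·1 + 1·1.
Output[0,1]: The receptive field on the input at this output position is [2 4 2 / 1 0 5]. Elementwise product with the kernel and sum: 2·1 + 1·1 + 0·1.

8 3 5
7 12 11
5 5 3
5 6 11
7 6 7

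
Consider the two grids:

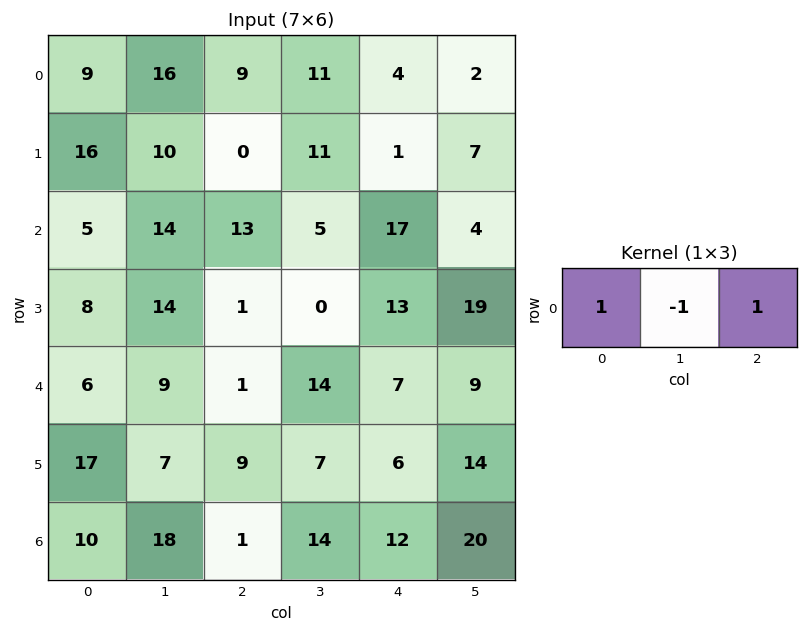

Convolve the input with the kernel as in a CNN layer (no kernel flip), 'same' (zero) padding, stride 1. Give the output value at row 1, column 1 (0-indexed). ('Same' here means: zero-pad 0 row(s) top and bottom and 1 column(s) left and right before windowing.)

The receptive field on the zero-padded input at this output position is [16 10 0]. Elementwise product with the kernel and sum: 16·1 + 10·-1 + 0·1.

6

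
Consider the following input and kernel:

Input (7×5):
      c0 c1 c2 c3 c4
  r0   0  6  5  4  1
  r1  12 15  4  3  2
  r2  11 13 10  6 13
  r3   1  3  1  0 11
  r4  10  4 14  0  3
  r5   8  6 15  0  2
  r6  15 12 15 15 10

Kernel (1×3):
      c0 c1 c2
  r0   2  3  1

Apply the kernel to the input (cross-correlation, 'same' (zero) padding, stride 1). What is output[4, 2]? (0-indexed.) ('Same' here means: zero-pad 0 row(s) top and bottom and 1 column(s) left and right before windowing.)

50

The receptive field on the zero-padded input at this output position is [4 14 0]. Elementwise product with the kernel and sum: 4·2 + 14·3 + 0·1.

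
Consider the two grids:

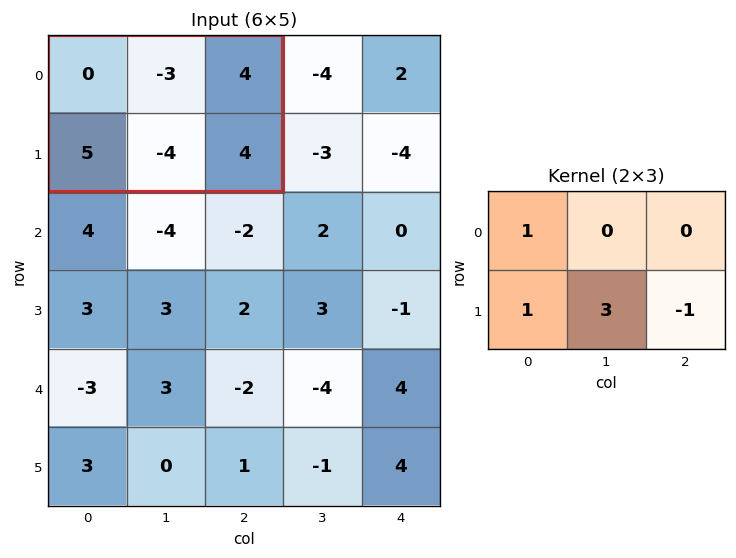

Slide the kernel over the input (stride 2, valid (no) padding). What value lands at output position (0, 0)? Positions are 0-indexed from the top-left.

-11

The receptive field on the input at this output position is [0 -3 4 / 5 -4 4]. Elementwise product with the kernel and sum: 0·1 + 5·1 + -4·3 + 4·-1.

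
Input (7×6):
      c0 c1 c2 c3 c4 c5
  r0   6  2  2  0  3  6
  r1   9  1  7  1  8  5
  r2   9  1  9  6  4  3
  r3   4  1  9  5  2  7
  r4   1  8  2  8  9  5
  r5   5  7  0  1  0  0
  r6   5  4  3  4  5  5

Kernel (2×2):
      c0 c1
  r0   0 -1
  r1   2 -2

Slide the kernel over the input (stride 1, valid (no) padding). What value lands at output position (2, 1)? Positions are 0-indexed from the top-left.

-25

The receptive field on the input at this output position is [1 9 / 1 9]. Elementwise product with the kernel and sum: 9·-1 + 1·2 + 9·-2.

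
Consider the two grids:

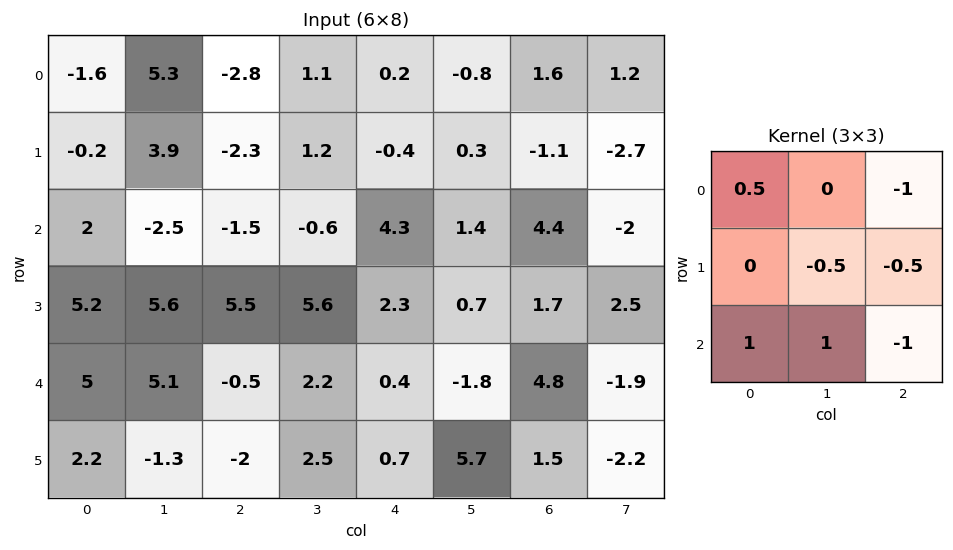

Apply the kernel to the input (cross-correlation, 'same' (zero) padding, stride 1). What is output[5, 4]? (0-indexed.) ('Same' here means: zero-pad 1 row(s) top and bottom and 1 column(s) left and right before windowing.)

The receptive field on the zero-padded input at this output position is [2.2 0.4 -1.8 / 2.5 0.7 5.7 / 0 0 0]. Elementwise product with the kernel and sum: 2.2·0.5 + -1.8·-1 + 0.7·-0.5 + 5.7·-0.5 + 0·1 + 0·1 + 0·-1.

-0.3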